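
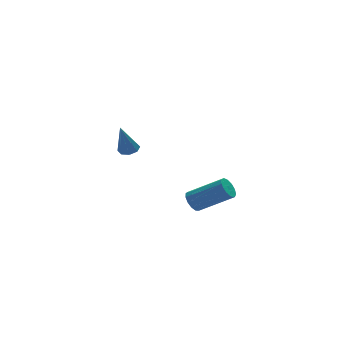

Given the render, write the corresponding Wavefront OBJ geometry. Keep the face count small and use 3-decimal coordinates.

v 3.124 -2.624 -1.563
v 3.461 -2.647 -2.022
v 4.773 -3.499 -1.016
v 4.436 -3.476 -0.557
v 3.528 -2.37 -1.875
v 4.84 -3.221 -0.868
v 3.466 -2.173 -1.628
v 4.779 -3.025 -0.622
v 3.296 -2.12 -1.361
v 4.608 -2.971 -0.355
v 3.071 -2.227 -1.158
v 4.383 -3.078 -0.152
v 2.863 -2.46 -1.084
v 4.175 -3.311 -0.077
v 2.738 -2.745 -1.162
v 4.05 -3.596 -0.155
v 2.735 -2.992 -1.367
v 4.047 -3.843 -0.36
v 2.856 -3.122 -1.635
v 4.168 -3.973 -0.628
v 3.062 -3.094 -1.88
v 4.374 -3.946 -0.873
v 3.287 -2.917 -2.024
v 4.599 -3.769 -1.017
v 2.277 2.973 -0.737
v 2.724 3.188 -0.552
v 1.763 2.687 0.837
v 2.428 3.461 -0.599
v 2.044 3.448 -0.727
v 1.796 3.157 -0.861
v 1.83 2.757 -0.922
v 2.126 2.484 -0.875
v 2.51 2.497 -0.747
v 2.758 2.789 -0.613
f 2 1 5
f 2 5 3
f 3 5 6
f 3 6 4
f 5 1 7
f 5 7 6
f 6 7 8
f 6 8 4
f 7 1 9
f 7 9 8
f 8 9 10
f 8 10 4
f 9 1 11
f 9 11 10
f 10 11 12
f 10 12 4
f 11 1 13
f 11 13 12
f 12 13 14
f 12 14 4
f 13 1 15
f 13 15 14
f 14 15 16
f 14 16 4
f 15 1 17
f 15 17 16
f 16 17 18
f 16 18 4
f 17 1 19
f 17 19 18
f 18 19 20
f 18 20 4
f 19 1 21
f 19 21 20
f 20 21 22
f 20 22 4
f 21 1 23
f 21 23 22
f 22 23 24
f 22 24 4
f 23 1 2
f 23 2 24
f 24 2 3
f 24 3 4
f 26 25 28
f 26 28 27
f 28 25 29
f 28 29 27
f 29 25 30
f 29 30 27
f 30 25 31
f 30 31 27
f 31 25 32
f 31 32 27
f 32 25 33
f 32 33 27
f 33 25 34
f 33 34 27
f 34 25 26
f 34 26 27



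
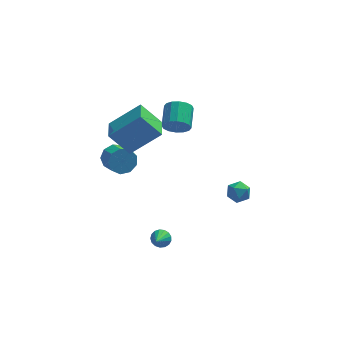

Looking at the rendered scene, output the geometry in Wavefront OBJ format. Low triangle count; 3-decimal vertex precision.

v -2.739 -1.473 3.667
v -1.233 -1.316 4.912
v -2.713 -0.208 3.476
v -1.207 -0.05 4.72
v -1.753 -1.67 2.5
v -0.247 -1.512 3.744
v -1.727 -0.404 2.308
v -0.221 -0.247 3.553
v 3.533 -0.621 -0.779
v 3.993 -0.681 -1.253
v 2.867 -1.239 -1.347
v 3.327 -1.299 -1.821
v 3.419 -1.586 -1.231
v 3.831 -1.204 -0.88
v 3.029 -0.716 -1.72
v 3.441 -0.334 -1.369
v 3.681 -0.74 -1.834
v 3.922 -1.278 -1.532
v 2.938 -0.642 -1.068
v 3.179 -1.18 -0.766
v 0.495 0.331 2.652
v 0.864 0.063 3.196
v 1.014 1.242 3.673
v 0.645 1.509 3.128
v 1.115 0.136 2.938
v 1.265 1.314 3.414
v 1.199 0.261 2.603
v 1.35 1.439 3.079
v 1.095 0.404 2.281
v 1.246 1.582 2.757
v 0.83 0.528 2.058
v 0.981 1.706 2.535
v 0.476 0.599 1.995
v 0.626 1.777 2.471
v 0.126 0.598 2.107
v 0.276 1.777 2.584
v -0.125 0.526 2.366
v 0.025 1.704 2.842
v -0.21 0.401 2.701
v -0.059 1.579 3.177
v -0.106 0.258 3.023
v 0.045 1.436 3.499
v 0.159 0.134 3.245
v 0.31 1.312 3.722
v 0.514 0.063 3.309
v 0.664 1.241 3.785
v -2.454 -0.59 1.28
v -2.088 -0.176 1.773
v -1.721 -1.097 2.273
v -2.086 -1.51 1.78
v -2.556 -0.272 1.941
v -2.189 -1.193 2.44
v -2.976 -0.517 1.799
v -2.609 -1.437 2.299
v -3.152 -0.796 1.415
v -2.784 -1.716 1.914
v -3.001 -0.978 0.968
v -2.633 -1.898 1.467
v -2.594 -0.979 0.666
v -2.226 -1.899 1.166
v -2.121 -0.798 0.653
v -1.754 -1.718 1.152
v -1.805 -0.519 0.932
v -1.437 -1.44 1.432
v -1.791 -0.274 1.375
v -1.424 -1.194 1.874
v -0.367 -3.216 -2.615
v 0.004 -3.086 -2.29
v -0.613 -4.084 -1.985
v -0.192 -2.968 -2.205
v -0.428 -2.908 -2.213
v -0.65 -2.917 -2.314
v -0.808 -2.996 -2.483
v -0.864 -3.124 -2.683
v -0.806 -3.274 -2.867
v -0.648 -3.411 -2.993
v -0.426 -3.502 -3.033
v -0.189 -3.529 -2.976
v 0.006 -3.483 -2.837
v 0.116 -3.377 -2.647
v 0.115 -3.233 -2.45
f 2 4 1
f 5 2 1
f 1 4 3
f 3 5 1
f 2 8 4
f 6 2 5
f 6 8 2
f 4 8 3
f 7 5 3
f 3 8 7
f 7 6 5
f 8 6 7
f 9 20 14
f 9 14 10
f 9 10 16
f 9 16 19
f 9 19 20
f 10 14 18
f 14 20 13
f 20 19 11
f 19 16 15
f 16 10 17
f 12 18 13
f 12 13 11
f 12 11 15
f 12 15 17
f 12 17 18
f 13 18 14
f 11 13 20
f 15 11 19
f 17 15 16
f 18 17 10
f 22 21 25
f 22 25 23
f 23 25 26
f 23 26 24
f 25 21 27
f 25 27 26
f 26 27 28
f 26 28 24
f 27 21 29
f 27 29 28
f 28 29 30
f 28 30 24
f 29 21 31
f 29 31 30
f 30 31 32
f 30 32 24
f 31 21 33
f 31 33 32
f 32 33 34
f 32 34 24
f 33 21 35
f 33 35 34
f 34 35 36
f 34 36 24
f 35 21 37
f 35 37 36
f 36 37 38
f 36 38 24
f 37 21 39
f 37 39 38
f 38 39 40
f 38 40 24
f 39 21 41
f 39 41 40
f 40 41 42
f 40 42 24
f 41 21 43
f 41 43 42
f 42 43 44
f 42 44 24
f 43 21 45
f 43 45 44
f 44 45 46
f 44 46 24
f 45 21 22
f 45 22 46
f 46 22 23
f 46 23 24
f 48 47 51
f 48 51 49
f 49 51 52
f 49 52 50
f 51 47 53
f 51 53 52
f 52 53 54
f 52 54 50
f 53 47 55
f 53 55 54
f 54 55 56
f 54 56 50
f 55 47 57
f 55 57 56
f 56 57 58
f 56 58 50
f 57 47 59
f 57 59 58
f 58 59 60
f 58 60 50
f 59 47 61
f 59 61 60
f 60 61 62
f 60 62 50
f 61 47 63
f 61 63 62
f 62 63 64
f 62 64 50
f 63 47 65
f 63 65 64
f 64 65 66
f 64 66 50
f 65 47 48
f 65 48 66
f 66 48 49
f 66 49 50
f 68 67 70
f 68 70 69
f 70 67 71
f 70 71 69
f 71 67 72
f 71 72 69
f 72 67 73
f 72 73 69
f 73 67 74
f 73 74 69
f 74 67 75
f 74 75 69
f 75 67 76
f 75 76 69
f 76 67 77
f 76 77 69
f 77 67 78
f 77 78 69
f 78 67 79
f 78 79 69
f 79 67 80
f 79 80 69
f 80 67 81
f 80 81 69
f 81 67 68
f 81 68 69



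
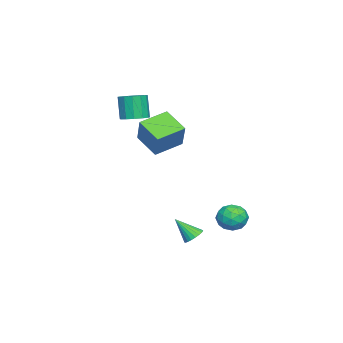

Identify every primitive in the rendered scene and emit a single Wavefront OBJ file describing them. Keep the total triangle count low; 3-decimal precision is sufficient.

v 3.143 0.912 -3.688
v 3.74 0.965 -3.66
v 3.177 -0.052 -2.592
v 3.664 1.142 -3.502
v 3.499 1.28 -3.376
v 3.272 1.354 -3.304
v 3.022 1.351 -3.298
v 2.794 1.273 -3.36
v 2.625 1.132 -3.479
v 2.547 0.953 -3.634
v 2.571 0.767 -3.798
v 2.694 0.606 -3.943
v 2.895 0.497 -4.045
v 3.139 0.461 -4.084
v 3.383 0.502 -4.055
v 3.586 0.615 -3.963
v 3.712 0.778 -3.823
v -0.002 2.834 -3.358
v 0.655 2.722 -3.953
v 0.485 1.698 -2.607
v 1.142 1.586 -3.202
v 1.146 2.297 -2.661
v 0.844 2.999 -3.125
v 0.296 1.421 -3.435
v -0.006 2.123 -3.899
v 0.839 1.849 -4.001
v 1.364 2.391 -3.522
v -0.224 2.029 -3.038
v 0.301 2.571 -2.559
v 0.283 2.878 -3.721
v 0.857 1.542 -2.839
v 0.859 1.96 -2.52
v 1.245 1.895 -2.87
v 0.395 3.041 -3.235
v 0.781 2.975 -3.584
v 1.07 2.725 -2.825
v 0.359 1.445 -2.976
v 0.745 1.379 -3.325
v -0.105 2.525 -3.69
v 0.281 2.46 -4.04
v 0.07 1.695 -3.735
v 0.778 2.299 -4.099
v 1.065 1.631 -3.658
v 0.567 1.534 -3.795
v 0.39 1.946 -4.068
v 1.087 2.617 -3.818
v 1.373 1.95 -3.377
v 1.375 2.368 -3.059
v 1.198 2.78 -3.331
v 1.195 2.104 -3.846
v -0.233 2.47 -3.183
v 0.053 1.803 -2.742
v -0.058 1.64 -3.229
v -0.235 2.052 -3.501
v 0.075 2.789 -2.902
v 0.362 2.121 -2.461
v 0.75 2.474 -2.492
v 0.573 2.886 -2.765
v -0.055 2.316 -2.714
v 1.115 -0.258 1.823
v 0.373 -1.411 2.627
v 2.014 0.14 3.222
v 1.271 -1.013 4.027
v 2.289 -1.327 1.373
v 1.546 -2.48 2.178
v 3.187 -0.929 2.773
v 2.445 -2.082 3.577
v -0.65 -3.298 2.716
v 0.08 -3.529 2.864
v -0.28 -3.753 4.292
v -1.01 -3.522 4.144
v 0.072 -3.094 2.93
v -0.288 -3.318 4.358
v -0.166 -2.724 2.928
v -0.526 -2.949 4.356
v -0.557 -2.537 2.859
v -0.917 -2.761 4.287
v -0.978 -2.591 2.744
v -1.338 -2.815 4.172
v -1.294 -2.869 2.62
v -1.655 -3.093 4.049
v -1.406 -3.284 2.527
v -1.767 -3.508 3.955
v -1.278 -3.703 2.494
v -1.639 -3.927 3.922
v -0.951 -3.993 2.531
v -1.311 -4.218 3.959
v -0.527 -4.063 2.627
v -0.888 -4.287 4.055
v -0.143 -3.89 2.751
v -0.503 -4.114 4.179
f 2 1 4
f 2 4 3
f 4 1 5
f 4 5 3
f 5 1 6
f 5 6 3
f 6 1 7
f 6 7 3
f 7 1 8
f 7 8 3
f 8 1 9
f 8 9 3
f 9 1 10
f 9 10 3
f 10 1 11
f 10 11 3
f 11 1 12
f 11 12 3
f 12 1 13
f 12 13 3
f 13 1 14
f 13 14 3
f 14 1 15
f 14 15 3
f 15 1 16
f 15 16 3
f 16 1 17
f 16 17 3
f 17 1 2
f 17 2 3
f 18 55 34
f 55 29 58
f 34 58 23
f 55 58 34
f 18 34 30
f 34 23 35
f 30 35 19
f 34 35 30
f 18 30 39
f 30 19 40
f 39 40 25
f 30 40 39
f 18 39 51
f 39 25 54
f 51 54 28
f 39 54 51
f 18 51 55
f 51 28 59
f 55 59 29
f 51 59 55
f 19 35 46
f 35 23 49
f 46 49 27
f 35 49 46
f 23 58 36
f 58 29 57
f 36 57 22
f 58 57 36
f 29 59 56
f 59 28 52
f 56 52 20
f 59 52 56
f 28 54 53
f 54 25 41
f 53 41 24
f 54 41 53
f 25 40 45
f 40 19 42
f 45 42 26
f 40 42 45
f 21 47 33
f 47 27 48
f 33 48 22
f 47 48 33
f 21 33 31
f 33 22 32
f 31 32 20
f 33 32 31
f 21 31 38
f 31 20 37
f 38 37 24
f 31 37 38
f 21 38 43
f 38 24 44
f 43 44 26
f 38 44 43
f 21 43 47
f 43 26 50
f 47 50 27
f 43 50 47
f 22 48 36
f 48 27 49
f 36 49 23
f 48 49 36
f 20 32 56
f 32 22 57
f 56 57 29
f 32 57 56
f 24 37 53
f 37 20 52
f 53 52 28
f 37 52 53
f 26 44 45
f 44 24 41
f 45 41 25
f 44 41 45
f 27 50 46
f 50 26 42
f 46 42 19
f 50 42 46
f 61 63 60
f 64 61 60
f 60 63 62
f 62 64 60
f 61 67 63
f 65 61 64
f 65 67 61
f 63 67 62
f 66 64 62
f 62 67 66
f 66 65 64
f 67 65 66
f 69 68 72
f 69 72 70
f 70 72 73
f 70 73 71
f 72 68 74
f 72 74 73
f 73 74 75
f 73 75 71
f 74 68 76
f 74 76 75
f 75 76 77
f 75 77 71
f 76 68 78
f 76 78 77
f 77 78 79
f 77 79 71
f 78 68 80
f 78 80 79
f 79 80 81
f 79 81 71
f 80 68 82
f 80 82 81
f 81 82 83
f 81 83 71
f 82 68 84
f 82 84 83
f 83 84 85
f 83 85 71
f 84 68 86
f 84 86 85
f 85 86 87
f 85 87 71
f 86 68 88
f 86 88 87
f 87 88 89
f 87 89 71
f 88 68 90
f 88 90 89
f 89 90 91
f 89 91 71
f 90 68 69
f 90 69 91
f 91 69 70
f 91 70 71



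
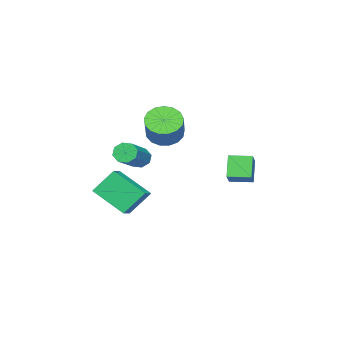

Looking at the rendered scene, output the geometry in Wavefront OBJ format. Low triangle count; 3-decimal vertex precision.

v -1.277 2.819 0.792
v -0.404 3.157 1.459
v -1.692 3.848 0.814
v -0.819 4.186 1.482
v -0.601 3.114 -0.242
v 0.272 3.452 0.426
v -1.016 4.143 -0.219
v -0.143 4.481 0.448
v 0.406 -1.021 0.805
v 0.704 -1.21 0.32
v 2.613 -0.788 1.33
v 2.314 -0.599 1.815
v 0.613 -0.761 0.306
v 2.521 -0.338 1.316
v 0.4 -0.463 0.584
v 2.308 -0.041 1.594
v 0.19 -0.493 0.991
v 2.099 -0.071 2.001
v 0.107 -0.832 1.29
v 2.016 -0.41 2.3
v 0.199 -1.282 1.304
v 2.107 -0.859 2.314
v 0.412 -1.579 1.026
v 2.32 -1.157 2.036
v 0.621 -1.549 0.619
v 2.53 -1.127 1.629
v -0.054 -0.671 -1.562
v -0.128 -2.391 -0.506
v 0.754 -0.502 -1.23
v 0.681 -2.222 -0.174
v 0.599 -1.438 -2.766
v 0.526 -3.158 -1.71
v 1.408 -1.269 -2.434
v 1.334 -2.989 -1.378
v -2.031 -1.079 1.669
v -1.389 -0.977 1.018
v -0.267 -0.379 2.22
v -0.909 -0.481 2.871
v -1.599 -0.59 1.021
v -0.476 0.009 2.223
v -1.908 -0.315 1.173
v -0.785 0.284 2.374
v -2.245 -0.215 1.438
v -1.122 0.384 2.64
v -2.533 -0.313 1.756
v -1.41 0.286 2.958
v -2.706 -0.586 2.054
v -1.583 0.012 3.256
v -2.725 -0.973 2.264
v -1.602 -0.375 3.466
v -2.585 -1.384 2.338
v -1.462 -0.786 3.54
v -2.318 -1.725 2.259
v -1.195 -1.127 3.46
v -1.985 -1.918 2.044
v -0.862 -1.32 3.246
v -1.663 -1.919 1.744
v -0.541 -1.321 2.945
v -1.426 -1.728 1.426
v -0.303 -1.129 2.628
v -1.327 -1.388 1.164
v -0.204 -0.789 2.366
f 2 4 1
f 5 2 1
f 1 4 3
f 3 5 1
f 2 8 4
f 6 2 5
f 6 8 2
f 4 8 3
f 7 5 3
f 3 8 7
f 7 6 5
f 8 6 7
f 10 9 13
f 10 13 11
f 11 13 14
f 11 14 12
f 13 9 15
f 13 15 14
f 14 15 16
f 14 16 12
f 15 9 17
f 15 17 16
f 16 17 18
f 16 18 12
f 17 9 19
f 17 19 18
f 18 19 20
f 18 20 12
f 19 9 21
f 19 21 20
f 20 21 22
f 20 22 12
f 21 9 23
f 21 23 22
f 22 23 24
f 22 24 12
f 23 9 25
f 23 25 24
f 24 25 26
f 24 26 12
f 25 9 10
f 25 10 26
f 26 10 11
f 26 11 12
f 28 30 27
f 31 28 27
f 27 30 29
f 29 31 27
f 28 34 30
f 32 28 31
f 32 34 28
f 30 34 29
f 33 31 29
f 29 34 33
f 33 32 31
f 34 32 33
f 36 35 39
f 36 39 37
f 37 39 40
f 37 40 38
f 39 35 41
f 39 41 40
f 40 41 42
f 40 42 38
f 41 35 43
f 41 43 42
f 42 43 44
f 42 44 38
f 43 35 45
f 43 45 44
f 44 45 46
f 44 46 38
f 45 35 47
f 45 47 46
f 46 47 48
f 46 48 38
f 47 35 49
f 47 49 48
f 48 49 50
f 48 50 38
f 49 35 51
f 49 51 50
f 50 51 52
f 50 52 38
f 51 35 53
f 51 53 52
f 52 53 54
f 52 54 38
f 53 35 55
f 53 55 54
f 54 55 56
f 54 56 38
f 55 35 57
f 55 57 56
f 56 57 58
f 56 58 38
f 57 35 59
f 57 59 58
f 58 59 60
f 58 60 38
f 59 35 61
f 59 61 60
f 60 61 62
f 60 62 38
f 61 35 36
f 61 36 62
f 62 36 37
f 62 37 38



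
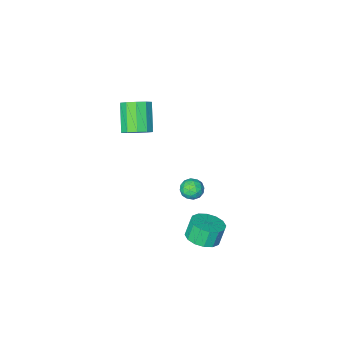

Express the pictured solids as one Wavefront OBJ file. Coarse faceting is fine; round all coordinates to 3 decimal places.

v 1.213 -2.75 1.941
v 2.134 -3.006 2.155
v 1.429 -4.326 3.613
v 0.507 -4.07 3.399
v 1.984 -2.537 2.507
v 1.278 -3.857 3.965
v 1.539 -2.149 2.643
v 0.834 -3.469 4.101
v 0.969 -1.99 2.51
v 0.264 -3.311 3.969
v 0.493 -2.122 2.161
v -0.213 -3.443 3.619
v 0.291 -2.494 1.727
v -0.414 -3.814 3.185
v 0.442 -2.963 1.375
v -0.264 -4.283 2.833
v 0.886 -3.351 1.239
v 0.181 -4.671 2.697
v 1.456 -3.509 1.371
v 0.751 -4.83 2.83
v 1.933 -3.377 1.721
v 1.227 -4.698 3.179
v -0.501 0.116 -3.02
v -0.221 -0.19 -2.35
v -1.679 0.11 -2.53
v -1.399 -0.196 -1.86
v -1.221 0.546 -2.058
v -0.493 0.55 -2.361
v -1.407 -0.63 -2.519
v -0.679 -0.626 -2.822
v -0.781 -0.651 -2.04
v -0.666 0.075 -1.755
v -1.234 -0.155 -3.125
v -1.119 0.571 -2.84
v -0.257 -0.037 -2.728
v -1.643 -0.043 -2.152
v -1.538 0.393 -2.269
v -1.373 0.213 -1.875
v -0.417 0.398 -2.734
v -0.253 0.218 -2.34
v -0.841 0.651 -2.169
v -1.647 -0.298 -2.54
v -1.483 -0.478 -2.146
v -0.527 -0.293 -3.005
v -0.362 -0.473 -2.611
v -1.059 -0.731 -2.711
v -0.422 -0.488 -2.152
v -1.115 -0.491 -1.864
v -1.119 -0.746 -2.251
v -0.691 -0.744 -2.429
v -0.355 -0.061 -1.984
v -1.047 -0.064 -1.697
v -0.943 0.372 -1.813
v -0.515 0.374 -1.991
v -0.684 -0.332 -1.802
v -0.853 -0.016 -3.183
v -1.545 -0.019 -2.896
v -1.385 -0.454 -2.889
v -0.957 -0.452 -3.067
v -0.785 0.411 -3.016
v -1.478 0.408 -2.728
v -1.209 0.664 -2.451
v -0.781 0.666 -2.629
v -1.216 0.252 -3.078
v 0.749 3.912 -2.768
v 1.755 3.913 -2.404
v 1.337 3.849 -1.249
v 0.331 3.848 -1.612
v 1.61 4.447 -2.427
v 1.193 4.384 -1.272
v 1.235 4.837 -2.541
v 0.817 4.774 -1.386
v 0.729 4.98 -2.716
v 0.312 4.917 -1.561
v 0.229 4.836 -2.905
v -0.189 4.773 -1.75
v -0.132 4.445 -3.057
v -0.55 4.382 -1.902
v -0.257 3.911 -3.131
v -0.675 3.847 -1.976
v -0.113 3.376 -3.108
v -0.53 3.313 -1.953
v 0.263 2.986 -2.994
v -0.155 2.923 -1.839
v 0.768 2.843 -2.819
v 0.351 2.78 -1.664
v 1.269 2.987 -2.63
v 0.851 2.924 -1.475
v 1.63 3.378 -2.478
v 1.212 3.315 -1.323
f 2 1 5
f 2 5 3
f 3 5 6
f 3 6 4
f 5 1 7
f 5 7 6
f 6 7 8
f 6 8 4
f 7 1 9
f 7 9 8
f 8 9 10
f 8 10 4
f 9 1 11
f 9 11 10
f 10 11 12
f 10 12 4
f 11 1 13
f 11 13 12
f 12 13 14
f 12 14 4
f 13 1 15
f 13 15 14
f 14 15 16
f 14 16 4
f 15 1 17
f 15 17 16
f 16 17 18
f 16 18 4
f 17 1 19
f 17 19 18
f 18 19 20
f 18 20 4
f 19 1 21
f 19 21 20
f 20 21 22
f 20 22 4
f 21 1 2
f 21 2 22
f 22 2 3
f 22 3 4
f 23 60 39
f 60 34 63
f 39 63 28
f 60 63 39
f 23 39 35
f 39 28 40
f 35 40 24
f 39 40 35
f 23 35 44
f 35 24 45
f 44 45 30
f 35 45 44
f 23 44 56
f 44 30 59
f 56 59 33
f 44 59 56
f 23 56 60
f 56 33 64
f 60 64 34
f 56 64 60
f 24 40 51
f 40 28 54
f 51 54 32
f 40 54 51
f 28 63 41
f 63 34 62
f 41 62 27
f 63 62 41
f 34 64 61
f 64 33 57
f 61 57 25
f 64 57 61
f 33 59 58
f 59 30 46
f 58 46 29
f 59 46 58
f 30 45 50
f 45 24 47
f 50 47 31
f 45 47 50
f 26 52 38
f 52 32 53
f 38 53 27
f 52 53 38
f 26 38 36
f 38 27 37
f 36 37 25
f 38 37 36
f 26 36 43
f 36 25 42
f 43 42 29
f 36 42 43
f 26 43 48
f 43 29 49
f 48 49 31
f 43 49 48
f 26 48 52
f 48 31 55
f 52 55 32
f 48 55 52
f 27 53 41
f 53 32 54
f 41 54 28
f 53 54 41
f 25 37 61
f 37 27 62
f 61 62 34
f 37 62 61
f 29 42 58
f 42 25 57
f 58 57 33
f 42 57 58
f 31 49 50
f 49 29 46
f 50 46 30
f 49 46 50
f 32 55 51
f 55 31 47
f 51 47 24
f 55 47 51
f 66 65 69
f 66 69 67
f 67 69 70
f 67 70 68
f 69 65 71
f 69 71 70
f 70 71 72
f 70 72 68
f 71 65 73
f 71 73 72
f 72 73 74
f 72 74 68
f 73 65 75
f 73 75 74
f 74 75 76
f 74 76 68
f 75 65 77
f 75 77 76
f 76 77 78
f 76 78 68
f 77 65 79
f 77 79 78
f 78 79 80
f 78 80 68
f 79 65 81
f 79 81 80
f 80 81 82
f 80 82 68
f 81 65 83
f 81 83 82
f 82 83 84
f 82 84 68
f 83 65 85
f 83 85 84
f 84 85 86
f 84 86 68
f 85 65 87
f 85 87 86
f 86 87 88
f 86 88 68
f 87 65 89
f 87 89 88
f 88 89 90
f 88 90 68
f 89 65 66
f 89 66 90
f 90 66 67
f 90 67 68



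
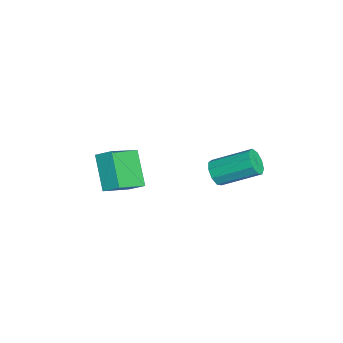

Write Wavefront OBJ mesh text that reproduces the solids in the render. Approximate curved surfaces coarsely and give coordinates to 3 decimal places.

v -1.028 -5.021 -0.832
v -0.745 -4.341 -0.351
v -2.082 -3.972 -1.697
v -1.799 -3.292 -1.216
v 0.279 -4.708 -2.044
v 0.562 -4.028 -1.563
v -0.775 -3.659 -2.909
v -0.492 -2.979 -2.428
v 3.81 -0.271 2.291
v 4.134 -0.056 1.821
v 4.335 1.467 2.66
v 4.01 1.251 3.129
v 3.729 0.029 1.766
v 3.93 1.551 2.604
v 3.362 -0.028 1.956
v 3.563 1.495 2.794
v 3.204 -0.198 2.302
v 3.405 1.325 3.141
v 3.33 -0.403 2.644
v 3.531 1.12 3.482
v 3.68 -0.546 2.82
v 3.881 0.977 3.659
v 4.091 -0.561 2.748
v 4.291 0.962 3.587
v 4.37 -0.44 2.463
v 4.571 1.083 3.301
v 4.387 -0.241 2.097
v 4.588 1.282 2.935
f 2 4 1
f 5 2 1
f 1 4 3
f 3 5 1
f 2 8 4
f 6 2 5
f 6 8 2
f 4 8 3
f 7 5 3
f 3 8 7
f 7 6 5
f 8 6 7
f 10 9 13
f 10 13 11
f 11 13 14
f 11 14 12
f 13 9 15
f 13 15 14
f 14 15 16
f 14 16 12
f 15 9 17
f 15 17 16
f 16 17 18
f 16 18 12
f 17 9 19
f 17 19 18
f 18 19 20
f 18 20 12
f 19 9 21
f 19 21 20
f 20 21 22
f 20 22 12
f 21 9 23
f 21 23 22
f 22 23 24
f 22 24 12
f 23 9 25
f 23 25 24
f 24 25 26
f 24 26 12
f 25 9 27
f 25 27 26
f 26 27 28
f 26 28 12
f 27 9 10
f 27 10 28
f 28 10 11
f 28 11 12



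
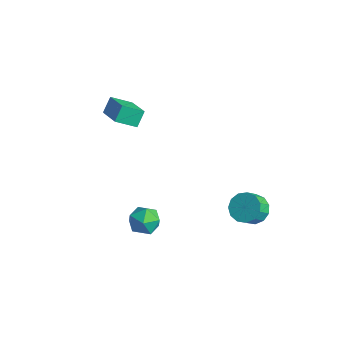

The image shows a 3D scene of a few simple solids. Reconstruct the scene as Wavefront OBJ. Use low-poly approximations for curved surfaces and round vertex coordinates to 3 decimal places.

v 3.452 3.05 -2.492
v 4.407 2.973 -2.741
v 4.583 2.112 -1.797
v 3.628 2.19 -1.548
v 4.376 3.382 -2.363
v 4.552 2.521 -1.418
v 4.051 3.685 -2.025
v 4.227 2.824 -1.081
v 3.537 3.787 -1.836
v 3.713 2.926 -0.892
v 2.995 3.655 -1.856
v 3.171 2.794 -0.911
v 2.598 3.331 -2.077
v 2.774 2.471 -1.132
v 2.473 2.918 -2.43
v 2.649 2.057 -1.486
v 2.658 2.547 -2.803
v 2.834 1.686 -1.859
v 3.096 2.336 -3.077
v 3.272 1.475 -2.133
v 3.646 2.351 -3.166
v 3.822 1.49 -2.221
v 4.135 2.589 -3.04
v 4.311 1.728 -2.096
v -3.989 -0.175 2.438
v -4.628 -1.243 3.162
v -4.188 0.523 3.291
v -4.826 -0.545 4.016
v -2.294 -0.655 3.224
v -2.932 -1.723 3.949
v -2.492 0.043 4.078
v -3.131 -1.025 4.802
v -0.524 -1.572 -3.408
v -0.061 -1.155 -2.561
v 0.161 -3.085 -3.039
v 0.624 -2.668 -2.192
v -0.421 -2.782 -2.217
v -0.844 -1.847 -2.445
v 0.944 -2.393 -3.155
v 0.521 -1.458 -3.383
v 0.847 -1.663 -2.404
v 0.003 -1.904 -1.825
v 0.097 -2.336 -3.775
v -0.747 -2.577 -3.196
f 2 1 5
f 2 5 3
f 3 5 6
f 3 6 4
f 5 1 7
f 5 7 6
f 6 7 8
f 6 8 4
f 7 1 9
f 7 9 8
f 8 9 10
f 8 10 4
f 9 1 11
f 9 11 10
f 10 11 12
f 10 12 4
f 11 1 13
f 11 13 12
f 12 13 14
f 12 14 4
f 13 1 15
f 13 15 14
f 14 15 16
f 14 16 4
f 15 1 17
f 15 17 16
f 16 17 18
f 16 18 4
f 17 1 19
f 17 19 18
f 18 19 20
f 18 20 4
f 19 1 21
f 19 21 20
f 20 21 22
f 20 22 4
f 21 1 23
f 21 23 22
f 22 23 24
f 22 24 4
f 23 1 2
f 23 2 24
f 24 2 3
f 24 3 4
f 26 28 25
f 29 26 25
f 25 28 27
f 27 29 25
f 26 32 28
f 30 26 29
f 30 32 26
f 28 32 27
f 31 29 27
f 27 32 31
f 31 30 29
f 32 30 31
f 33 44 38
f 33 38 34
f 33 34 40
f 33 40 43
f 33 43 44
f 34 38 42
f 38 44 37
f 44 43 35
f 43 40 39
f 40 34 41
f 36 42 37
f 36 37 35
f 36 35 39
f 36 39 41
f 36 41 42
f 37 42 38
f 35 37 44
f 39 35 43
f 41 39 40
f 42 41 34



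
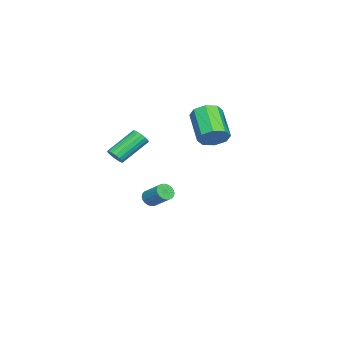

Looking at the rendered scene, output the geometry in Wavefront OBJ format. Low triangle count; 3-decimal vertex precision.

v 0.324 4.039 3.301
v 0.959 3.555 3.693
v -0.489 2.676 4.951
v -1.124 3.161 4.559
v 0.862 4.155 4
v -0.586 3.276 5.259
v 0.45 4.687 3.898
v -0.998 3.808 5.157
v -0.036 4.84 3.446
v -1.484 3.962 4.705
v -0.311 4.524 2.909
v -1.759 3.645 4.167
v -0.214 3.924 2.601
v -1.662 3.045 3.86
v 0.198 3.392 2.703
v -1.25 2.513 3.962
v 0.684 3.238 3.155
v -0.764 2.36 4.414
v -3.434 -0.728 -3.093
v -3.253 -0.437 -3.573
v -2.705 0.619 -2.727
v -2.886 0.328 -2.247
v -3.464 -0.35 -3.545
v -2.917 0.706 -2.699
v -3.671 -0.321 -3.448
v -3.123 0.735 -2.602
v -3.842 -0.353 -3.297
v -3.294 0.703 -2.451
v -3.95 -0.443 -3.115
v -3.402 0.613 -2.268
v -3.98 -0.576 -2.929
v -3.432 0.48 -2.083
v -3.927 -0.732 -2.769
v -3.379 0.324 -1.922
v -3.798 -0.888 -2.658
v -3.251 0.168 -1.811
v -3.615 -1.019 -2.613
v -3.067 0.037 -1.767
v -3.403 -1.106 -2.641
v -2.856 -0.05 -1.795
v -3.197 -1.135 -2.738
v -2.649 -0.079 -1.892
v -3.026 -1.103 -2.889
v -2.478 -0.047 -2.043
v -2.918 -1.013 -3.072
v -2.37 0.043 -2.225
v -2.888 -0.88 -3.257
v -2.34 0.176 -2.411
v -2.941 -0.724 -3.418
v -2.393 0.332 -2.571
v -3.069 -0.568 -3.529
v -2.522 0.488 -2.682
v 3.459 -0.278 2.581
v 3.727 0.185 2.454
v 2.549 1.182 3.613
v 2.281 0.718 3.739
v 3.537 0.171 2.273
v 2.358 1.168 3.432
v 3.329 0.054 2.162
v 2.15 1.05 3.321
v 3.15 -0.14 2.147
v 1.972 0.857 3.306
v 3.043 -0.365 2.232
v 1.865 0.632 3.39
v 3.031 -0.57 2.396
v 1.853 0.427 3.555
v 3.117 -0.708 2.603
v 1.939 0.288 3.761
v 3.281 -0.748 2.804
v 2.103 0.248 3.963
v 3.487 -0.681 2.955
v 2.308 0.316 4.113
v 3.686 -0.521 3.019
v 2.507 0.476 4.178
v 3.833 -0.305 2.984
v 2.654 0.691 4.142
v 3.894 -0.084 2.856
v 2.716 0.913 4.014
v 3.856 0.093 2.664
v 2.678 1.09 3.823
f 2 1 5
f 2 5 3
f 3 5 6
f 3 6 4
f 5 1 7
f 5 7 6
f 6 7 8
f 6 8 4
f 7 1 9
f 7 9 8
f 8 9 10
f 8 10 4
f 9 1 11
f 9 11 10
f 10 11 12
f 10 12 4
f 11 1 13
f 11 13 12
f 12 13 14
f 12 14 4
f 13 1 15
f 13 15 14
f 14 15 16
f 14 16 4
f 15 1 17
f 15 17 16
f 16 17 18
f 16 18 4
f 17 1 2
f 17 2 18
f 18 2 3
f 18 3 4
f 20 19 23
f 20 23 21
f 21 23 24
f 21 24 22
f 23 19 25
f 23 25 24
f 24 25 26
f 24 26 22
f 25 19 27
f 25 27 26
f 26 27 28
f 26 28 22
f 27 19 29
f 27 29 28
f 28 29 30
f 28 30 22
f 29 19 31
f 29 31 30
f 30 31 32
f 30 32 22
f 31 19 33
f 31 33 32
f 32 33 34
f 32 34 22
f 33 19 35
f 33 35 34
f 34 35 36
f 34 36 22
f 35 19 37
f 35 37 36
f 36 37 38
f 36 38 22
f 37 19 39
f 37 39 38
f 38 39 40
f 38 40 22
f 39 19 41
f 39 41 40
f 40 41 42
f 40 42 22
f 41 19 43
f 41 43 42
f 42 43 44
f 42 44 22
f 43 19 45
f 43 45 44
f 44 45 46
f 44 46 22
f 45 19 47
f 45 47 46
f 46 47 48
f 46 48 22
f 47 19 49
f 47 49 48
f 48 49 50
f 48 50 22
f 49 19 51
f 49 51 50
f 50 51 52
f 50 52 22
f 51 19 20
f 51 20 52
f 52 20 21
f 52 21 22
f 54 53 57
f 54 57 55
f 55 57 58
f 55 58 56
f 57 53 59
f 57 59 58
f 58 59 60
f 58 60 56
f 59 53 61
f 59 61 60
f 60 61 62
f 60 62 56
f 61 53 63
f 61 63 62
f 62 63 64
f 62 64 56
f 63 53 65
f 63 65 64
f 64 65 66
f 64 66 56
f 65 53 67
f 65 67 66
f 66 67 68
f 66 68 56
f 67 53 69
f 67 69 68
f 68 69 70
f 68 70 56
f 69 53 71
f 69 71 70
f 70 71 72
f 70 72 56
f 71 53 73
f 71 73 72
f 72 73 74
f 72 74 56
f 73 53 75
f 73 75 74
f 74 75 76
f 74 76 56
f 75 53 77
f 75 77 76
f 76 77 78
f 76 78 56
f 77 53 79
f 77 79 78
f 78 79 80
f 78 80 56
f 79 53 54
f 79 54 80
f 80 54 55
f 80 55 56



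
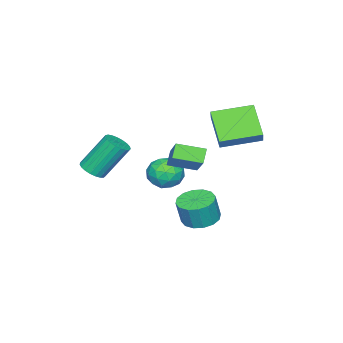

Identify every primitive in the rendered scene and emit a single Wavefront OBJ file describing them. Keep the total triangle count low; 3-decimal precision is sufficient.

v 1.634 0.779 0.037
v 1.093 0.629 0.662
v 0.941 1.966 -0.278
v 0.4 1.816 0.348
v 2.86 1.844 1.352
v 2.319 1.694 1.978
v 2.167 3.031 1.038
v 1.626 2.881 1.663
v 1.136 0.938 -0.732
v 1.55 0.459 -1.435
v 0.03 -0.119 -0.665
v 0.444 -0.598 -1.368
v 0.858 -0.553 -0.518
v 1.542 0.1 -0.56
v 0.038 0.24 -1.54
v 0.722 0.893 -1.582
v 0.872 0.028 -1.935
v 1.379 -0.462 -1.303
v 0.201 0.802 -0.797
v 0.708 0.312 -0.165
v 1.44 0.791 -1.09
v 0.14 -0.451 -1.01
v 0.383 -0.425 -0.511
v 0.627 -0.706 -0.924
v 1.435 0.58 -0.575
v 1.679 0.299 -0.988
v 1.272 -0.296 -0.449
v -0.099 0.041 -1.112
v 0.145 -0.24 -1.525
v 0.953 1.046 -1.176
v 1.197 0.765 -1.589
v 0.308 0.636 -1.651
v 1.285 0.256 -1.797
v 0.635 -0.365 -1.757
v 0.396 0.127 -1.858
v 0.798 0.511 -1.883
v 1.583 -0.031 -1.425
v 0.933 -0.653 -1.386
v 1.176 -0.626 -0.886
v 1.578 -0.242 -0.911
v 1.184 -0.285 -1.719
v 0.647 0.993 -0.714
v -0.003 0.371 -0.675
v 0.002 0.582 -1.189
v 0.404 0.966 -1.214
v 0.945 0.705 -0.343
v 0.295 0.084 -0.303
v 0.782 -0.171 -0.217
v 1.184 0.213 -0.242
v 0.396 0.625 -0.381
v -1.597 3.434 2.872
v -1.063 3.726 3.549
v -0.624 4.484 1.653
v -0.09 4.776 2.33
v -0.35 1.904 2.55
v 0.184 2.196 3.227
v 0.623 2.954 1.331
v 1.157 3.246 2.008
v 3.194 -2.234 -0.422
v 3.689 -1.74 -0.467
v 2.941 -0.833 1.236
v 2.446 -1.326 1.282
v 3.473 -1.624 -0.624
v 2.725 -0.717 1.08
v 3.208 -1.613 -0.746
v 2.46 -0.706 0.958
v 2.942 -1.71 -0.812
v 2.194 -0.802 0.892
v 2.719 -1.897 -0.81
v 1.971 -0.989 0.894
v 2.578 -2.142 -0.741
v 1.83 -1.235 0.962
v 2.544 -2.403 -0.617
v 1.796 -1.496 1.086
v 2.622 -2.635 -0.459
v 1.874 -1.728 1.244
v 2.799 -2.797 -0.295
v 2.051 -1.89 1.408
v 3.044 -2.862 -0.153
v 2.296 -1.955 1.551
v 3.316 -2.819 -0.057
v 2.568 -1.911 1.647
v 3.566 -2.674 -0.024
v 2.818 -1.767 1.679
v 3.752 -2.453 -0.06
v 3.004 -1.546 1.643
v 3.841 -2.194 -0.159
v 3.093 -1.287 1.545
v 3.819 -1.942 -0.303
v 3.071 -1.035 1.401
v 0.193 1.734 -3.854
v 0.916 2.323 -3.977
v 1.23 2.214 -2.648
v 0.507 1.626 -2.526
v 0.538 2.609 -3.865
v 0.853 2.5 -2.536
v 0.069 2.66 -3.749
v 0.383 2.551 -2.42
v -0.368 2.464 -3.662
v -0.054 2.355 -2.333
v -0.654 2.072 -3.626
v -0.34 1.963 -2.297
v -0.714 1.59 -3.652
v -0.399 1.481 -2.323
v -0.53 1.146 -3.732
v -0.216 1.037 -2.403
v -0.153 0.86 -3.844
v 0.162 0.751 -2.515
v 0.317 0.809 -3.96
v 0.631 0.7 -2.631
v 0.754 1.005 -4.047
v 1.068 0.896 -2.718
v 1.04 1.397 -4.083
v 1.354 1.288 -2.754
v 1.099 1.879 -4.057
v 1.414 1.77 -2.728
f 2 4 1
f 5 2 1
f 1 4 3
f 3 5 1
f 2 8 4
f 6 2 5
f 6 8 2
f 4 8 3
f 7 5 3
f 3 8 7
f 7 6 5
f 8 6 7
f 9 46 25
f 46 20 49
f 25 49 14
f 46 49 25
f 9 25 21
f 25 14 26
f 21 26 10
f 25 26 21
f 9 21 30
f 21 10 31
f 30 31 16
f 21 31 30
f 9 30 42
f 30 16 45
f 42 45 19
f 30 45 42
f 9 42 46
f 42 19 50
f 46 50 20
f 42 50 46
f 10 26 37
f 26 14 40
f 37 40 18
f 26 40 37
f 14 49 27
f 49 20 48
f 27 48 13
f 49 48 27
f 20 50 47
f 50 19 43
f 47 43 11
f 50 43 47
f 19 45 44
f 45 16 32
f 44 32 15
f 45 32 44
f 16 31 36
f 31 10 33
f 36 33 17
f 31 33 36
f 12 38 24
f 38 18 39
f 24 39 13
f 38 39 24
f 12 24 22
f 24 13 23
f 22 23 11
f 24 23 22
f 12 22 29
f 22 11 28
f 29 28 15
f 22 28 29
f 12 29 34
f 29 15 35
f 34 35 17
f 29 35 34
f 12 34 38
f 34 17 41
f 38 41 18
f 34 41 38
f 13 39 27
f 39 18 40
f 27 40 14
f 39 40 27
f 11 23 47
f 23 13 48
f 47 48 20
f 23 48 47
f 15 28 44
f 28 11 43
f 44 43 19
f 28 43 44
f 17 35 36
f 35 15 32
f 36 32 16
f 35 32 36
f 18 41 37
f 41 17 33
f 37 33 10
f 41 33 37
f 52 54 51
f 55 52 51
f 51 54 53
f 53 55 51
f 52 58 54
f 56 52 55
f 56 58 52
f 54 58 53
f 57 55 53
f 53 58 57
f 57 56 55
f 58 56 57
f 60 59 63
f 60 63 61
f 61 63 64
f 61 64 62
f 63 59 65
f 63 65 64
f 64 65 66
f 64 66 62
f 65 59 67
f 65 67 66
f 66 67 68
f 66 68 62
f 67 59 69
f 67 69 68
f 68 69 70
f 68 70 62
f 69 59 71
f 69 71 70
f 70 71 72
f 70 72 62
f 71 59 73
f 71 73 72
f 72 73 74
f 72 74 62
f 73 59 75
f 73 75 74
f 74 75 76
f 74 76 62
f 75 59 77
f 75 77 76
f 76 77 78
f 76 78 62
f 77 59 79
f 77 79 78
f 78 79 80
f 78 80 62
f 79 59 81
f 79 81 80
f 80 81 82
f 80 82 62
f 81 59 83
f 81 83 82
f 82 83 84
f 82 84 62
f 83 59 85
f 83 85 84
f 84 85 86
f 84 86 62
f 85 59 87
f 85 87 86
f 86 87 88
f 86 88 62
f 87 59 89
f 87 89 88
f 88 89 90
f 88 90 62
f 89 59 60
f 89 60 90
f 90 60 61
f 90 61 62
f 92 91 95
f 92 95 93
f 93 95 96
f 93 96 94
f 95 91 97
f 95 97 96
f 96 97 98
f 96 98 94
f 97 91 99
f 97 99 98
f 98 99 100
f 98 100 94
f 99 91 101
f 99 101 100
f 100 101 102
f 100 102 94
f 101 91 103
f 101 103 102
f 102 103 104
f 102 104 94
f 103 91 105
f 103 105 104
f 104 105 106
f 104 106 94
f 105 91 107
f 105 107 106
f 106 107 108
f 106 108 94
f 107 91 109
f 107 109 108
f 108 109 110
f 108 110 94
f 109 91 111
f 109 111 110
f 110 111 112
f 110 112 94
f 111 91 113
f 111 113 112
f 112 113 114
f 112 114 94
f 113 91 115
f 113 115 114
f 114 115 116
f 114 116 94
f 115 91 92
f 115 92 116
f 116 92 93
f 116 93 94



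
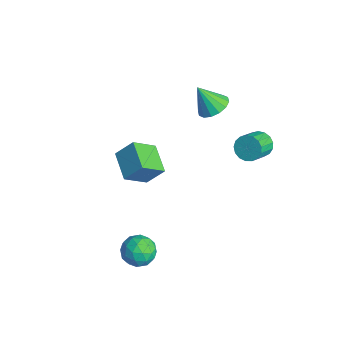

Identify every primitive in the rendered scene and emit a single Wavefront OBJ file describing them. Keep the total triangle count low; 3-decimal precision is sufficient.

v 1.529 4.299 2.717
v 1.821 4.065 2.137
v 2.423 3.167 2.803
v 2.131 3.401 3.383
v 2.035 4.291 2.248
v 2.637 3.392 2.914
v 2.133 4.518 2.466
v 2.735 3.62 3.132
v 2.093 4.696 2.742
v 2.695 3.797 3.408
v 1.924 4.782 3.012
v 2.526 3.884 3.678
v 1.664 4.758 3.215
v 2.266 3.86 3.88
v 1.373 4.629 3.303
v 1.975 3.73 3.969
v 1.118 4.424 3.257
v 1.72 3.526 3.923
v 0.957 4.191 3.088
v 1.559 3.292 3.754
v 0.927 3.982 2.834
v 1.529 3.084 3.499
v 1.035 3.846 2.553
v 1.637 2.948 3.218
v 1.256 3.814 2.309
v 1.858 2.916 2.975
v 1.54 3.893 2.159
v 2.142 2.995 2.825
v -3.661 0.464 -1.827
v -3.543 -0.734 -0.883
v -3.295 1.246 -0.881
v -3.177 0.047 0.063
v -2.123 0.273 -2.263
v -2.005 -0.926 -1.319
v -1.757 1.054 -1.317
v -1.639 -0.144 -0.373
v 2.416 -1.276 -1.631
v 2.921 -1.597 -2.28
v 1.999 -2.603 -1.3
v 2.504 -2.924 -1.949
v 2.879 -2.568 -1.233
v 3.137 -1.749 -1.437
v 1.783 -2.451 -2.143
v 2.041 -1.632 -2.347
v 2.53 -2.324 -2.597
v 3.207 -2.396 -2.034
v 1.713 -1.804 -1.546
v 2.39 -1.876 -0.983
v 2.705 -1.32 -1.985
v 2.215 -2.88 -1.595
v 2.435 -2.671 -1.174
v 2.732 -2.859 -1.556
v 2.832 -1.409 -1.489
v 3.129 -1.598 -1.871
v 3.104 -2.169 -1.255
v 1.791 -2.602 -1.709
v 2.088 -2.791 -2.091
v 2.188 -1.341 -2.024
v 2.485 -1.529 -2.406
v 1.816 -2.031 -2.325
v 2.772 -1.936 -2.552
v 2.527 -2.716 -2.358
v 2.104 -2.438 -2.471
v 2.255 -1.956 -2.592
v 3.17 -1.979 -2.222
v 2.925 -2.758 -2.027
v 3.145 -2.549 -1.606
v 3.297 -2.067 -1.726
v 2.941 -2.405 -2.408
v 1.995 -1.442 -1.553
v 1.75 -2.221 -1.358
v 1.623 -2.133 -1.854
v 1.775 -1.651 -1.974
v 2.393 -1.484 -1.222
v 2.148 -2.264 -1.028
v 2.665 -2.244 -0.988
v 2.816 -1.762 -1.109
v 1.979 -1.795 -1.172
v -1.838 3.571 2.706
v -1.122 3.136 2.766
v -2.322 2.949 3.994
v -1.044 3.509 2.975
v -1.179 3.899 3.112
v -1.491 4.201 3.14
v -1.895 4.334 3.052
v -2.284 4.262 2.872
v -2.554 4.006 2.646
v -2.631 3.633 2.437
v -2.496 3.243 2.3
v -2.184 2.941 2.272
v -1.78 2.808 2.36
v -1.391 2.879 2.54
f 2 1 5
f 2 5 3
f 3 5 6
f 3 6 4
f 5 1 7
f 5 7 6
f 6 7 8
f 6 8 4
f 7 1 9
f 7 9 8
f 8 9 10
f 8 10 4
f 9 1 11
f 9 11 10
f 10 11 12
f 10 12 4
f 11 1 13
f 11 13 12
f 12 13 14
f 12 14 4
f 13 1 15
f 13 15 14
f 14 15 16
f 14 16 4
f 15 1 17
f 15 17 16
f 16 17 18
f 16 18 4
f 17 1 19
f 17 19 18
f 18 19 20
f 18 20 4
f 19 1 21
f 19 21 20
f 20 21 22
f 20 22 4
f 21 1 23
f 21 23 22
f 22 23 24
f 22 24 4
f 23 1 25
f 23 25 24
f 24 25 26
f 24 26 4
f 25 1 27
f 25 27 26
f 26 27 28
f 26 28 4
f 27 1 2
f 27 2 28
f 28 2 3
f 28 3 4
f 30 32 29
f 33 30 29
f 29 32 31
f 31 33 29
f 30 36 32
f 34 30 33
f 34 36 30
f 32 36 31
f 35 33 31
f 31 36 35
f 35 34 33
f 36 34 35
f 37 74 53
f 74 48 77
f 53 77 42
f 74 77 53
f 37 53 49
f 53 42 54
f 49 54 38
f 53 54 49
f 37 49 58
f 49 38 59
f 58 59 44
f 49 59 58
f 37 58 70
f 58 44 73
f 70 73 47
f 58 73 70
f 37 70 74
f 70 47 78
f 74 78 48
f 70 78 74
f 38 54 65
f 54 42 68
f 65 68 46
f 54 68 65
f 42 77 55
f 77 48 76
f 55 76 41
f 77 76 55
f 48 78 75
f 78 47 71
f 75 71 39
f 78 71 75
f 47 73 72
f 73 44 60
f 72 60 43
f 73 60 72
f 44 59 64
f 59 38 61
f 64 61 45
f 59 61 64
f 40 66 52
f 66 46 67
f 52 67 41
f 66 67 52
f 40 52 50
f 52 41 51
f 50 51 39
f 52 51 50
f 40 50 57
f 50 39 56
f 57 56 43
f 50 56 57
f 40 57 62
f 57 43 63
f 62 63 45
f 57 63 62
f 40 62 66
f 62 45 69
f 66 69 46
f 62 69 66
f 41 67 55
f 67 46 68
f 55 68 42
f 67 68 55
f 39 51 75
f 51 41 76
f 75 76 48
f 51 76 75
f 43 56 72
f 56 39 71
f 72 71 47
f 56 71 72
f 45 63 64
f 63 43 60
f 64 60 44
f 63 60 64
f 46 69 65
f 69 45 61
f 65 61 38
f 69 61 65
f 80 79 82
f 80 82 81
f 82 79 83
f 82 83 81
f 83 79 84
f 83 84 81
f 84 79 85
f 84 85 81
f 85 79 86
f 85 86 81
f 86 79 87
f 86 87 81
f 87 79 88
f 87 88 81
f 88 79 89
f 88 89 81
f 89 79 90
f 89 90 81
f 90 79 91
f 90 91 81
f 91 79 92
f 91 92 81
f 92 79 80
f 92 80 81



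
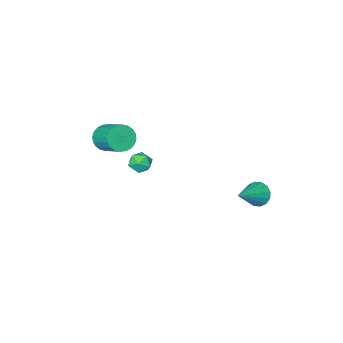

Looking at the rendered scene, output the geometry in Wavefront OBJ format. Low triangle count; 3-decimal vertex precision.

v -2.524 3.449 -1.156
v -2.107 3.246 -1.72
v -0.976 3.931 -0.184
v -2.182 3.611 -1.78
v -2.349 3.933 -1.674
v -2.563 4.125 -1.429
v -2.766 4.136 -1.11
v -2.905 3.963 -0.804
v -2.941 3.652 -0.592
v -2.866 3.287 -0.532
v -2.698 2.965 -0.638
v -2.485 2.773 -0.883
v -2.281 2.762 -1.202
v -2.143 2.935 -1.508
v -0.866 -3.318 -2.385
v -0.495 -3.197 -2.971
v 0.075 -3.703 -1.869
v 0.446 -3.582 -2.455
v 0.197 -3.041 -2.079
v -0.385 -2.804 -2.398
v -0.035 -4.096 -2.442
v -0.617 -3.859 -2.761
v 0.018 -3.679 -3.007
v 0.162 -3.026 -2.782
v -0.582 -3.874 -2.058
v -0.438 -3.221 -1.833
v 2.012 -3.019 0.844
v 2.567 -3.326 1.332
v 2.564 -1.948 2.203
v 2.008 -1.641 1.716
v 2.745 -3.188 1.115
v 2.742 -1.811 1.987
v 2.812 -3.025 0.858
v 2.808 -1.648 1.729
v 2.756 -2.861 0.598
v 2.753 -1.484 1.469
v 2.588 -2.721 0.376
v 2.584 -1.343 1.247
v 2.331 -2.626 0.225
v 2.328 -1.249 1.096
v 2.026 -2.591 0.168
v 2.023 -1.214 1.04
v 1.719 -2.621 0.215
v 1.716 -1.244 1.086
v 1.456 -2.712 0.357
v 1.453 -1.334 1.228
v 1.278 -2.849 0.573
v 1.275 -1.472 1.445
v 1.212 -3.012 0.831
v 1.208 -1.635 1.702
v 1.267 -3.176 1.091
v 1.264 -1.799 1.962
v 1.436 -3.317 1.313
v 1.432 -1.939 2.184
v 1.692 -3.411 1.464
v 1.689 -2.034 2.335
v 1.997 -3.446 1.52
v 1.994 -2.069 2.392
v 2.304 -3.416 1.474
v 2.301 -2.039 2.345
f 2 1 4
f 2 4 3
f 4 1 5
f 4 5 3
f 5 1 6
f 5 6 3
f 6 1 7
f 6 7 3
f 7 1 8
f 7 8 3
f 8 1 9
f 8 9 3
f 9 1 10
f 9 10 3
f 10 1 11
f 10 11 3
f 11 1 12
f 11 12 3
f 12 1 13
f 12 13 3
f 13 1 14
f 13 14 3
f 14 1 2
f 14 2 3
f 15 26 20
f 15 20 16
f 15 16 22
f 15 22 25
f 15 25 26
f 16 20 24
f 20 26 19
f 26 25 17
f 25 22 21
f 22 16 23
f 18 24 19
f 18 19 17
f 18 17 21
f 18 21 23
f 18 23 24
f 19 24 20
f 17 19 26
f 21 17 25
f 23 21 22
f 24 23 16
f 28 27 31
f 28 31 29
f 29 31 32
f 29 32 30
f 31 27 33
f 31 33 32
f 32 33 34
f 32 34 30
f 33 27 35
f 33 35 34
f 34 35 36
f 34 36 30
f 35 27 37
f 35 37 36
f 36 37 38
f 36 38 30
f 37 27 39
f 37 39 38
f 38 39 40
f 38 40 30
f 39 27 41
f 39 41 40
f 40 41 42
f 40 42 30
f 41 27 43
f 41 43 42
f 42 43 44
f 42 44 30
f 43 27 45
f 43 45 44
f 44 45 46
f 44 46 30
f 45 27 47
f 45 47 46
f 46 47 48
f 46 48 30
f 47 27 49
f 47 49 48
f 48 49 50
f 48 50 30
f 49 27 51
f 49 51 50
f 50 51 52
f 50 52 30
f 51 27 53
f 51 53 52
f 52 53 54
f 52 54 30
f 53 27 55
f 53 55 54
f 54 55 56
f 54 56 30
f 55 27 57
f 55 57 56
f 56 57 58
f 56 58 30
f 57 27 59
f 57 59 58
f 58 59 60
f 58 60 30
f 59 27 28
f 59 28 60
f 60 28 29
f 60 29 30



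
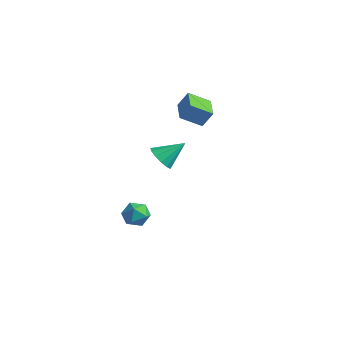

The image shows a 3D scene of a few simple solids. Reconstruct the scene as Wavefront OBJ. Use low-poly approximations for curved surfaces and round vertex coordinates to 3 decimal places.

v -0.201 2.071 3.799
v 0.172 2.44 4.685
v 0.433 3.008 3.14
v 0.807 3.378 4.026
v 0.953 1.202 3.674
v 1.327 1.572 4.56
v 1.588 2.14 3.015
v 1.961 2.509 3.901
v 2.731 -1.539 2.613
v 3.458 -1.796 2.444
v 3.309 -0.501 3.527
v 3.364 -1.48 2.144
v 3.068 -1.183 1.994
v 2.666 -0.999 2.04
v 2.284 -0.987 2.268
v 2.043 -1.15 2.605
v 2.021 -1.437 2.945
v 2.224 -1.756 3.18
v 2.588 -2.007 3.234
v 2.997 -2.109 3.091
v 3.322 -2.03 2.796
v -0.461 -0.203 -2.852
v 0.168 -0.364 -2.351
v -0.208 -1.316 -3.529
v 0.421 -1.477 -3.028
v -0.348 -1.521 -2.747
v -0.505 -0.833 -2.329
v 0.465 -0.847 -3.551
v 0.308 -0.159 -3.133
v 0.74 -0.762 -2.783
v 0.238 -1.179 -2.286
v -0.278 -0.501 -3.594
v -0.78 -0.918 -3.097
f 2 4 1
f 5 2 1
f 1 4 3
f 3 5 1
f 2 8 4
f 6 2 5
f 6 8 2
f 4 8 3
f 7 5 3
f 3 8 7
f 7 6 5
f 8 6 7
f 10 9 12
f 10 12 11
f 12 9 13
f 12 13 11
f 13 9 14
f 13 14 11
f 14 9 15
f 14 15 11
f 15 9 16
f 15 16 11
f 16 9 17
f 16 17 11
f 17 9 18
f 17 18 11
f 18 9 19
f 18 19 11
f 19 9 20
f 19 20 11
f 20 9 21
f 20 21 11
f 21 9 10
f 21 10 11
f 22 33 27
f 22 27 23
f 22 23 29
f 22 29 32
f 22 32 33
f 23 27 31
f 27 33 26
f 33 32 24
f 32 29 28
f 29 23 30
f 25 31 26
f 25 26 24
f 25 24 28
f 25 28 30
f 25 30 31
f 26 31 27
f 24 26 33
f 28 24 32
f 30 28 29
f 31 30 23



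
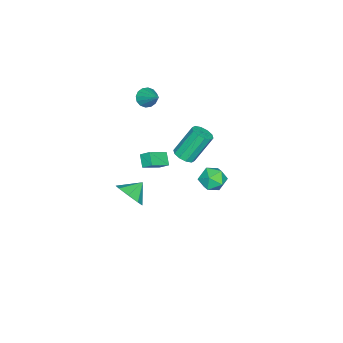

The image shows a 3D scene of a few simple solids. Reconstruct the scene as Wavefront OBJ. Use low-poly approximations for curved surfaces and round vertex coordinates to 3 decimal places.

v 1.986 3.767 2.517
v 2.629 4.244 2.96
v 2.991 3.336 1.52
v 3.634 3.813 1.963
v 3.276 3.063 2.345
v 2.655 3.329 2.961
v 2.965 4.251 1.519
v 2.344 4.517 2.135
v 3.235 4.542 2.343
v 3.427 3.808 2.853
v 2.193 3.772 1.627
v 2.385 3.038 2.137
v 1.807 1.61 2.776
v 2.411 1.974 2.862
v 1.657 2.814 4.609
v 1.053 2.45 4.524
v 2.136 2.221 2.625
v 1.382 3.06 4.372
v 1.736 2.234 2.446
v 0.982 3.074 4.193
v 1.363 2.01 2.393
v 0.609 2.85 4.14
v 1.159 1.632 2.486
v 0.405 2.472 4.234
v 1.203 1.246 2.691
v 0.449 2.086 4.438
v 1.478 1 2.928
v 0.724 1.839 4.675
v 1.878 0.986 3.107
v 1.124 1.826 4.854
v 2.251 1.21 3.16
v 1.497 2.05 4.907
v 2.455 1.588 3.066
v 1.701 2.428 4.814
v -2.41 -2.564 3.424
v -1.987 -3.087 3.684
v -1.61 -1.436 4.396
v -1.807 -2.957 3.385
v -1.788 -2.722 3.096
v -1.936 -2.445 2.895
v -2.211 -2.2 2.837
v -2.538 -2.052 2.935
v -2.832 -2.042 3.165
v -3.012 -2.172 3.464
v -3.031 -2.407 3.753
v -2.883 -2.684 3.953
v -2.609 -2.929 4.012
v -2.281 -3.077 3.914
v -2.634 -1.86 -3.211
v -3.247 -2.282 -2.589
v -2.596 -1.217 -2.736
v -3.209 -1.64 -2.115
v -1.451 -2.48 -2.465
v -2.064 -2.903 -1.844
v -1.413 -1.838 -1.991
v -2.026 -2.26 -1.369
v -0.003 -2.735 -4.071
v 0.719 -2.457 -3.333
v -0.917 -2.225 -3.369
v 0.609 -1.874 -3.898
v 0.14 -1.796 -4.565
v -0.412 -2.267 -4.942
v -0.726 -3.012 -4.81
v -0.616 -3.595 -4.245
v -0.147 -3.673 -3.578
v 0.406 -3.202 -3.2
f 1 12 6
f 1 6 2
f 1 2 8
f 1 8 11
f 1 11 12
f 2 6 10
f 6 12 5
f 12 11 3
f 11 8 7
f 8 2 9
f 4 10 5
f 4 5 3
f 4 3 7
f 4 7 9
f 4 9 10
f 5 10 6
f 3 5 12
f 7 3 11
f 9 7 8
f 10 9 2
f 14 13 17
f 14 17 15
f 15 17 18
f 15 18 16
f 17 13 19
f 17 19 18
f 18 19 20
f 18 20 16
f 19 13 21
f 19 21 20
f 20 21 22
f 20 22 16
f 21 13 23
f 21 23 22
f 22 23 24
f 22 24 16
f 23 13 25
f 23 25 24
f 24 25 26
f 24 26 16
f 25 13 27
f 25 27 26
f 26 27 28
f 26 28 16
f 27 13 29
f 27 29 28
f 28 29 30
f 28 30 16
f 29 13 31
f 29 31 30
f 30 31 32
f 30 32 16
f 31 13 33
f 31 33 32
f 32 33 34
f 32 34 16
f 33 13 14
f 33 14 34
f 34 14 15
f 34 15 16
f 36 35 38
f 36 38 37
f 38 35 39
f 38 39 37
f 39 35 40
f 39 40 37
f 40 35 41
f 40 41 37
f 41 35 42
f 41 42 37
f 42 35 43
f 42 43 37
f 43 35 44
f 43 44 37
f 44 35 45
f 44 45 37
f 45 35 46
f 45 46 37
f 46 35 47
f 46 47 37
f 47 35 48
f 47 48 37
f 48 35 36
f 48 36 37
f 50 52 49
f 53 50 49
f 49 52 51
f 51 53 49
f 50 56 52
f 54 50 53
f 54 56 50
f 52 56 51
f 55 53 51
f 51 56 55
f 55 54 53
f 56 54 55
f 58 57 60
f 58 60 59
f 60 57 61
f 60 61 59
f 61 57 62
f 61 62 59
f 62 57 63
f 62 63 59
f 63 57 64
f 63 64 59
f 64 57 65
f 64 65 59
f 65 57 66
f 65 66 59
f 66 57 58
f 66 58 59



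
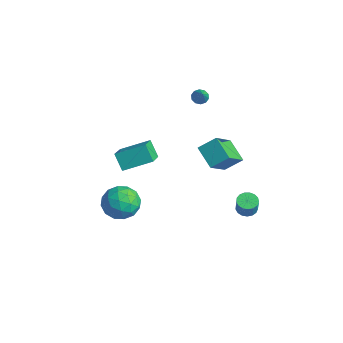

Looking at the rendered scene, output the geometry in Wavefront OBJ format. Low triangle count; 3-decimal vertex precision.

v -4.089 -2.294 -0.279
v -3.231 -0.764 0.45
v -5.269 -1.216 -1.151
v -4.411 0.314 -0.422
v -3.329 -2.254 -1.258
v -2.471 -0.724 -0.529
v -4.509 -1.176 -2.13
v -3.651 0.354 -1.401
v 3.147 1.803 -1.795
v 3.525 2.292 -1.829
v 3.852 2.107 -0.859
v 3.473 1.617 -0.825
v 3.273 2.405 -1.722
v 3.6 2.22 -0.752
v 2.991 2.38 -1.632
v 3.318 2.195 -0.662
v 2.745 2.223 -1.579
v 3.072 2.038 -0.609
v 2.591 1.97 -1.576
v 2.918 1.784 -0.606
v 2.564 1.678 -1.622
v 2.891 1.492 -0.653
v 2.671 1.415 -1.709
v 2.998 1.229 -0.739
v 2.886 1.24 -1.815
v 3.213 1.055 -0.845
v 3.161 1.195 -1.916
v 3.488 1.009 -0.947
v 3.433 1.289 -1.99
v 3.76 1.103 -1.02
v 3.639 1.5 -2.019
v 3.966 1.315 -1.049
v 3.732 1.781 -1.997
v 4.059 1.596 -1.027
v 3.691 2.067 -1.928
v 4.018 1.881 -0.958
v -1.343 -2.265 -2.429
v -0.751 -3.289 -2.624
v -3.029 -3.211 -2.576
v -2.437 -4.235 -2.771
v -2.397 -3.716 -1.691
v -1.355 -3.131 -1.6
v -2.425 -3.369 -3.6
v -1.383 -2.784 -3.509
v -1.42 -3.972 -3.347
v -1.403 -4.186 -2.168
v -2.377 -2.314 -3.032
v -2.36 -2.528 -1.853
v -0.899 -2.694 -2.513
v -2.881 -3.806 -2.687
v -2.858 -3.501 -2.052
v -2.51 -4.103 -2.166
v -1.254 -2.601 -1.912
v -0.906 -3.203 -2.026
v -1.874 -3.454 -1.478
v -2.874 -3.297 -3.174
v -2.526 -3.899 -3.288
v -1.27 -2.397 -3.034
v -0.922 -2.999 -3.148
v -1.906 -3.046 -3.722
v -0.944 -3.697 -3.053
v -1.936 -4.253 -3.14
v -1.928 -3.744 -3.627
v -1.316 -3.4 -3.573
v -0.934 -3.823 -2.36
v -1.925 -4.379 -2.446
v -1.902 -4.074 -1.812
v -1.289 -3.73 -1.758
v -1.327 -4.224 -2.785
v -1.855 -2.121 -2.754
v -2.846 -2.677 -2.84
v -2.491 -2.77 -3.442
v -1.878 -2.426 -3.388
v -1.844 -2.247 -2.06
v -2.836 -2.803 -2.147
v -2.464 -3.1 -1.627
v -1.852 -2.756 -1.573
v -2.453 -2.276 -2.415
v -3.47 3.092 2.849
v -3.15 3.484 2.731
v -2.35 2.528 4.011
v -3.345 3.583 2.966
v -3.587 3.494 3.157
v -3.785 3.252 3.23
v -3.863 2.948 3.157
v -3.79 2.7 2.967
v -3.595 2.601 2.731
v -3.352 2.69 2.54
v -3.154 2.933 2.467
v -3.077 3.236 2.54
v 0.722 0.148 2.469
v 1.177 1.057 3.213
v 0.014 1.587 1.144
v 0.469 2.496 1.889
v 2.051 0.104 1.711
v 2.506 1.013 2.456
v 1.343 1.543 0.387
v 1.798 2.452 1.131
f 2 4 1
f 5 2 1
f 1 4 3
f 3 5 1
f 2 8 4
f 6 2 5
f 6 8 2
f 4 8 3
f 7 5 3
f 3 8 7
f 7 6 5
f 8 6 7
f 10 9 13
f 10 13 11
f 11 13 14
f 11 14 12
f 13 9 15
f 13 15 14
f 14 15 16
f 14 16 12
f 15 9 17
f 15 17 16
f 16 17 18
f 16 18 12
f 17 9 19
f 17 19 18
f 18 19 20
f 18 20 12
f 19 9 21
f 19 21 20
f 20 21 22
f 20 22 12
f 21 9 23
f 21 23 22
f 22 23 24
f 22 24 12
f 23 9 25
f 23 25 24
f 24 25 26
f 24 26 12
f 25 9 27
f 25 27 26
f 26 27 28
f 26 28 12
f 27 9 29
f 27 29 28
f 28 29 30
f 28 30 12
f 29 9 31
f 29 31 30
f 30 31 32
f 30 32 12
f 31 9 33
f 31 33 32
f 32 33 34
f 32 34 12
f 33 9 35
f 33 35 34
f 34 35 36
f 34 36 12
f 35 9 10
f 35 10 36
f 36 10 11
f 36 11 12
f 37 74 53
f 74 48 77
f 53 77 42
f 74 77 53
f 37 53 49
f 53 42 54
f 49 54 38
f 53 54 49
f 37 49 58
f 49 38 59
f 58 59 44
f 49 59 58
f 37 58 70
f 58 44 73
f 70 73 47
f 58 73 70
f 37 70 74
f 70 47 78
f 74 78 48
f 70 78 74
f 38 54 65
f 54 42 68
f 65 68 46
f 54 68 65
f 42 77 55
f 77 48 76
f 55 76 41
f 77 76 55
f 48 78 75
f 78 47 71
f 75 71 39
f 78 71 75
f 47 73 72
f 73 44 60
f 72 60 43
f 73 60 72
f 44 59 64
f 59 38 61
f 64 61 45
f 59 61 64
f 40 66 52
f 66 46 67
f 52 67 41
f 66 67 52
f 40 52 50
f 52 41 51
f 50 51 39
f 52 51 50
f 40 50 57
f 50 39 56
f 57 56 43
f 50 56 57
f 40 57 62
f 57 43 63
f 62 63 45
f 57 63 62
f 40 62 66
f 62 45 69
f 66 69 46
f 62 69 66
f 41 67 55
f 67 46 68
f 55 68 42
f 67 68 55
f 39 51 75
f 51 41 76
f 75 76 48
f 51 76 75
f 43 56 72
f 56 39 71
f 72 71 47
f 56 71 72
f 45 63 64
f 63 43 60
f 64 60 44
f 63 60 64
f 46 69 65
f 69 45 61
f 65 61 38
f 69 61 65
f 80 79 82
f 80 82 81
f 82 79 83
f 82 83 81
f 83 79 84
f 83 84 81
f 84 79 85
f 84 85 81
f 85 79 86
f 85 86 81
f 86 79 87
f 86 87 81
f 87 79 88
f 87 88 81
f 88 79 89
f 88 89 81
f 89 79 90
f 89 90 81
f 90 79 80
f 90 80 81
f 92 94 91
f 95 92 91
f 91 94 93
f 93 95 91
f 92 98 94
f 96 92 95
f 96 98 92
f 94 98 93
f 97 95 93
f 93 98 97
f 97 96 95
f 98 96 97



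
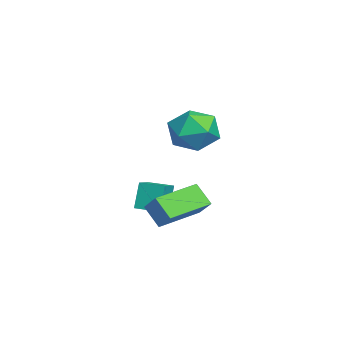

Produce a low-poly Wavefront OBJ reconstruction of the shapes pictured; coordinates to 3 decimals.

v 1.627 -0.214 -2.78
v 1.07 -0.81 -1.873
v 2.452 0.253 -1.965
v 1.895 -0.344 -1.059
v 2.885 -1.876 -3.101
v 2.328 -2.473 -2.195
v 3.71 -1.41 -2.287
v 3.153 -2.006 -1.38
v -2.304 -2.589 -4.027
v -2.709 -2.376 -2.672
v -1.902 -1.481 -4.081
v -2.308 -1.267 -2.727
v -1.192 -2.973 -3.633
v -1.598 -2.759 -2.279
v -0.791 -1.864 -3.688
v -1.196 -1.651 -2.333
v 1.621 0.387 2.636
v 2.658 0.102 2.084
v 0.702 -1.022 1.636
v 1.739 -1.307 1.084
v 1.6 -1.534 2.263
v 2.168 -0.664 2.881
v 1.192 -0.256 0.839
v 1.76 0.614 1.457
v 2.393 -0.296 0.973
v 2.645 -1.085 1.854
v 0.715 0.165 1.866
v 0.967 -0.624 2.747
f 2 4 1
f 5 2 1
f 1 4 3
f 3 5 1
f 2 8 4
f 6 2 5
f 6 8 2
f 4 8 3
f 7 5 3
f 3 8 7
f 7 6 5
f 8 6 7
f 10 12 9
f 13 10 9
f 9 12 11
f 11 13 9
f 10 16 12
f 14 10 13
f 14 16 10
f 12 16 11
f 15 13 11
f 11 16 15
f 15 14 13
f 16 14 15
f 17 28 22
f 17 22 18
f 17 18 24
f 17 24 27
f 17 27 28
f 18 22 26
f 22 28 21
f 28 27 19
f 27 24 23
f 24 18 25
f 20 26 21
f 20 21 19
f 20 19 23
f 20 23 25
f 20 25 26
f 21 26 22
f 19 21 28
f 23 19 27
f 25 23 24
f 26 25 18



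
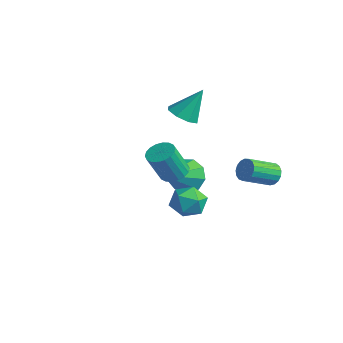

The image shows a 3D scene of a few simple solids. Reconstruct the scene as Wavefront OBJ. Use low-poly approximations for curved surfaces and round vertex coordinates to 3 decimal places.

v 0.787 0.992 -3.324
v 1.245 1.182 -2.543
v 0.535 -0.402 -2.837
v 0.993 -0.212 -2.056
v 0.174 0.186 -2.22
v 0.33 1.047 -2.521
v 1.45 -0.267 -2.859
v 1.606 0.594 -3.16
v 1.655 0.404 -2.255
v 0.866 0.684 -1.861
v 0.914 0.096 -3.519
v 0.125 0.376 -3.125
v -1.863 1.966 1.032
v -1.434 1.331 1.325
v -1.557 2.854 2.508
v -1.076 1.736 1.007
v -1.178 2.276 0.704
v -1.682 2.634 0.592
v -2.291 2.6 0.738
v -2.649 2.195 1.056
v -2.547 1.655 1.36
v -2.044 1.298 1.471
v 2.795 3.496 -1.039
v 3.025 3.228 -1.536
v 2.915 1.837 -0.839
v 2.685 2.104 -0.341
v 3.26 3.29 -1.375
v 3.151 1.899 -0.678
v 3.389 3.399 -1.137
v 3.28 2.008 -0.44
v 3.382 3.531 -0.877
v 3.272 2.14 -0.179
v 3.24 3.654 -0.653
v 3.131 2.263 0.045
v 2.996 3.741 -0.518
v 2.887 2.35 0.18
v 2.706 3.772 -0.502
v 2.597 2.381 0.196
v 2.437 3.739 -0.609
v 2.327 2.348 0.088
v 2.249 3.651 -0.815
v 2.14 2.26 -0.117
v 2.186 3.527 -1.072
v 2.077 2.136 -0.374
v 2.263 3.396 -1.321
v 2.154 2.005 -0.623
v 2.462 3.288 -1.506
v 2.352 1.897 -0.808
v 2.736 3.227 -1.583
v 2.627 1.836 -0.886
v 2.403 -1.354 0.539
v 3.08 -1.301 0.569
v 3.074 -2.013 1.99
v 2.397 -2.066 1.961
v 2.987 -1.043 0.697
v 2.981 -1.756 2.119
v 2.778 -0.847 0.795
v 2.772 -1.56 2.216
v 2.495 -0.751 0.842
v 2.489 -1.464 2.263
v 2.193 -0.775 0.829
v 2.188 -1.488 2.25
v 1.933 -0.913 0.758
v 1.928 -1.626 2.18
v 1.766 -1.139 0.645
v 1.761 -1.851 2.066
v 1.726 -1.407 0.51
v 1.72 -2.119 1.931
v 1.819 -1.664 0.381
v 1.813 -2.377 1.803
v 2.028 -1.86 0.284
v 2.022 -2.573 1.705
v 2.311 -1.956 0.237
v 2.305 -2.669 1.658
v 2.612 -1.932 0.25
v 2.607 -2.645 1.671
v 2.872 -1.794 0.32
v 2.867 -2.507 1.742
v 3.039 -1.569 0.434
v 3.034 -2.281 1.855
v -3.033 3 -3.884
v -2.491 3.548 -3.231
v -2.387 1.28 -2.976
v -3.126 3.442 -2.981
v -3.717 3.13 -3.153
v -3.988 2.756 -3.668
v -3.812 2.497 -4.283
v -3.271 2.474 -4.712
v -2.619 2.696 -4.754
v -2.16 3.061 -4.389
v -2.109 3.398 -3.787
f 1 12 6
f 1 6 2
f 1 2 8
f 1 8 11
f 1 11 12
f 2 6 10
f 6 12 5
f 12 11 3
f 11 8 7
f 8 2 9
f 4 10 5
f 4 5 3
f 4 3 7
f 4 7 9
f 4 9 10
f 5 10 6
f 3 5 12
f 7 3 11
f 9 7 8
f 10 9 2
f 14 13 16
f 14 16 15
f 16 13 17
f 16 17 15
f 17 13 18
f 17 18 15
f 18 13 19
f 18 19 15
f 19 13 20
f 19 20 15
f 20 13 21
f 20 21 15
f 21 13 22
f 21 22 15
f 22 13 14
f 22 14 15
f 24 23 27
f 24 27 25
f 25 27 28
f 25 28 26
f 27 23 29
f 27 29 28
f 28 29 30
f 28 30 26
f 29 23 31
f 29 31 30
f 30 31 32
f 30 32 26
f 31 23 33
f 31 33 32
f 32 33 34
f 32 34 26
f 33 23 35
f 33 35 34
f 34 35 36
f 34 36 26
f 35 23 37
f 35 37 36
f 36 37 38
f 36 38 26
f 37 23 39
f 37 39 38
f 38 39 40
f 38 40 26
f 39 23 41
f 39 41 40
f 40 41 42
f 40 42 26
f 41 23 43
f 41 43 42
f 42 43 44
f 42 44 26
f 43 23 45
f 43 45 44
f 44 45 46
f 44 46 26
f 45 23 47
f 45 47 46
f 46 47 48
f 46 48 26
f 47 23 49
f 47 49 48
f 48 49 50
f 48 50 26
f 49 23 24
f 49 24 50
f 50 24 25
f 50 25 26
f 52 51 55
f 52 55 53
f 53 55 56
f 53 56 54
f 55 51 57
f 55 57 56
f 56 57 58
f 56 58 54
f 57 51 59
f 57 59 58
f 58 59 60
f 58 60 54
f 59 51 61
f 59 61 60
f 60 61 62
f 60 62 54
f 61 51 63
f 61 63 62
f 62 63 64
f 62 64 54
f 63 51 65
f 63 65 64
f 64 65 66
f 64 66 54
f 65 51 67
f 65 67 66
f 66 67 68
f 66 68 54
f 67 51 69
f 67 69 68
f 68 69 70
f 68 70 54
f 69 51 71
f 69 71 70
f 70 71 72
f 70 72 54
f 71 51 73
f 71 73 72
f 72 73 74
f 72 74 54
f 73 51 75
f 73 75 74
f 74 75 76
f 74 76 54
f 75 51 77
f 75 77 76
f 76 77 78
f 76 78 54
f 77 51 79
f 77 79 78
f 78 79 80
f 78 80 54
f 79 51 52
f 79 52 80
f 80 52 53
f 80 53 54
f 82 81 84
f 82 84 83
f 84 81 85
f 84 85 83
f 85 81 86
f 85 86 83
f 86 81 87
f 86 87 83
f 87 81 88
f 87 88 83
f 88 81 89
f 88 89 83
f 89 81 90
f 89 90 83
f 90 81 91
f 90 91 83
f 91 81 82
f 91 82 83



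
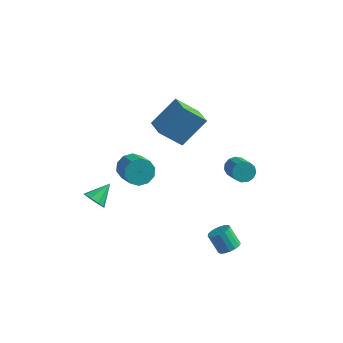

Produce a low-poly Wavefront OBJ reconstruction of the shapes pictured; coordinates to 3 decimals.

v -2.752 -0.447 -1.757
v -2.232 -0.504 -2.514
v -1.268 -1.469 -1.779
v -1.788 -1.413 -1.023
v -2.039 -0.071 -2.2
v -1.074 -1.037 -1.465
v -2.118 0.218 -1.717
v -1.153 -0.748 -0.982
v -2.439 0.253 -1.249
v -1.475 -0.713 -0.514
v -2.88 0.02 -0.975
v -1.916 -0.945 -0.241
v -3.272 -0.391 -1.001
v -2.308 -1.356 -0.266
v -3.466 -0.823 -1.315
v -2.501 -1.789 -0.58
v -3.387 -1.112 -1.798
v -2.422 -2.078 -1.063
v -3.065 -1.147 -2.266
v -2.101 -2.113 -1.531
v -2.624 -0.915 -2.539
v -1.66 -1.88 -1.805
v 0.313 -0.298 1.235
v -0.802 -1.001 2.561
v -0.565 0.643 0.995
v -1.681 -0.059 2.321
v 1.261 0.959 2.699
v 0.145 0.257 4.025
v 0.382 1.901 2.459
v -0.733 1.198 3.785
v 2.961 1.167 -1.048
v 3.392 1.685 -0.861
v 4.271 0.671 -0.084
v 3.839 0.153 -0.272
v 3.117 1.662 -0.579
v 3.996 0.649 0.197
v 2.792 1.482 -0.446
v 3.671 0.469 0.33
v 2.521 1.202 -0.505
v 3.4 0.189 0.272
v 2.389 0.911 -0.736
v 3.268 -0.103 0.041
v 2.439 0.701 -1.066
v 3.318 -0.313 -0.289
v 2.654 0.639 -1.39
v 3.533 -0.375 -0.614
v 2.967 0.744 -1.606
v 3.845 -0.269 -0.83
v 3.277 0.984 -1.645
v 4.156 -0.029 -0.869
v 3.487 1.282 -1.494
v 4.366 0.268 -0.718
v 3.53 1.543 -1.202
v 4.409 0.53 -0.426
v -3.756 -3.344 -2.674
v -3.142 -3.325 -3.103
v -3.284 -2.196 -1.946
v -3.512 -3.039 -3.314
v -3.996 -2.896 -3.226
v -4.369 -2.962 -2.879
v -4.455 -3.208 -2.437
v -4.214 -3.517 -2.106
v -3.759 -3.745 -2.041
v -3.303 -3.786 -2.272
v -3.059 -3.62 -2.692
v 4.305 -3.098 -4.021
v 4.691 -2.548 -3.864
v 3.962 -2.332 -2.822
v 3.575 -2.882 -2.979
v 4.453 -2.425 -4.057
v 3.723 -2.209 -3.015
v 4.18 -2.456 -4.241
v 3.451 -2.24 -3.199
v 3.937 -2.634 -4.375
v 3.207 -2.418 -3.333
v 3.777 -2.918 -4.428
v 3.048 -2.702 -3.386
v 3.738 -3.244 -4.387
v 3.009 -3.028 -3.345
v 3.829 -3.536 -4.263
v 3.1 -3.32 -3.221
v 4.029 -3.728 -4.083
v 3.3 -3.512 -3.041
v 4.292 -3.775 -3.889
v 3.563 -3.559 -2.847
v 4.558 -3.668 -3.725
v 3.829 -3.452 -2.683
v 4.766 -3.43 -3.629
v 4.037 -3.214 -2.587
v 4.868 -3.115 -3.623
v 4.139 -2.9 -2.581
v 4.841 -2.797 -3.708
v 4.112 -2.581 -2.666
f 2 1 5
f 2 5 3
f 3 5 6
f 3 6 4
f 5 1 7
f 5 7 6
f 6 7 8
f 6 8 4
f 7 1 9
f 7 9 8
f 8 9 10
f 8 10 4
f 9 1 11
f 9 11 10
f 10 11 12
f 10 12 4
f 11 1 13
f 11 13 12
f 12 13 14
f 12 14 4
f 13 1 15
f 13 15 14
f 14 15 16
f 14 16 4
f 15 1 17
f 15 17 16
f 16 17 18
f 16 18 4
f 17 1 19
f 17 19 18
f 18 19 20
f 18 20 4
f 19 1 21
f 19 21 20
f 20 21 22
f 20 22 4
f 21 1 2
f 21 2 22
f 22 2 3
f 22 3 4
f 24 26 23
f 27 24 23
f 23 26 25
f 25 27 23
f 24 30 26
f 28 24 27
f 28 30 24
f 26 30 25
f 29 27 25
f 25 30 29
f 29 28 27
f 30 28 29
f 32 31 35
f 32 35 33
f 33 35 36
f 33 36 34
f 35 31 37
f 35 37 36
f 36 37 38
f 36 38 34
f 37 31 39
f 37 39 38
f 38 39 40
f 38 40 34
f 39 31 41
f 39 41 40
f 40 41 42
f 40 42 34
f 41 31 43
f 41 43 42
f 42 43 44
f 42 44 34
f 43 31 45
f 43 45 44
f 44 45 46
f 44 46 34
f 45 31 47
f 45 47 46
f 46 47 48
f 46 48 34
f 47 31 49
f 47 49 48
f 48 49 50
f 48 50 34
f 49 31 51
f 49 51 50
f 50 51 52
f 50 52 34
f 51 31 53
f 51 53 52
f 52 53 54
f 52 54 34
f 53 31 32
f 53 32 54
f 54 32 33
f 54 33 34
f 56 55 58
f 56 58 57
f 58 55 59
f 58 59 57
f 59 55 60
f 59 60 57
f 60 55 61
f 60 61 57
f 61 55 62
f 61 62 57
f 62 55 63
f 62 63 57
f 63 55 64
f 63 64 57
f 64 55 65
f 64 65 57
f 65 55 56
f 65 56 57
f 67 66 70
f 67 70 68
f 68 70 71
f 68 71 69
f 70 66 72
f 70 72 71
f 71 72 73
f 71 73 69
f 72 66 74
f 72 74 73
f 73 74 75
f 73 75 69
f 74 66 76
f 74 76 75
f 75 76 77
f 75 77 69
f 76 66 78
f 76 78 77
f 77 78 79
f 77 79 69
f 78 66 80
f 78 80 79
f 79 80 81
f 79 81 69
f 80 66 82
f 80 82 81
f 81 82 83
f 81 83 69
f 82 66 84
f 82 84 83
f 83 84 85
f 83 85 69
f 84 66 86
f 84 86 85
f 85 86 87
f 85 87 69
f 86 66 88
f 86 88 87
f 87 88 89
f 87 89 69
f 88 66 90
f 88 90 89
f 89 90 91
f 89 91 69
f 90 66 92
f 90 92 91
f 91 92 93
f 91 93 69
f 92 66 67
f 92 67 93
f 93 67 68
f 93 68 69



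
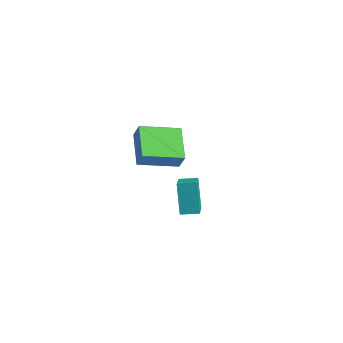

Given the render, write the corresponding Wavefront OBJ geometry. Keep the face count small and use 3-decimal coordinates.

v -3.429 -2.129 -2.911
v -2.96 -2.11 -2.016
v -2.653 -0.263 -3.357
v -2.184 -0.244 -2.463
v -1.856 -2.976 -3.717
v -1.387 -2.957 -2.823
v -1.08 -1.11 -4.164
v -0.611 -1.091 -3.269
v 2.976 -3.717 -3.358
v 2.347 -3.458 -1.822
v 3.489 -3.02 -3.265
v 2.859 -2.761 -1.729
v 3.721 -4.319 -2.951
v 3.091 -4.06 -1.415
v 4.233 -3.622 -2.858
v 3.604 -3.363 -1.322
f 2 4 1
f 5 2 1
f 1 4 3
f 3 5 1
f 2 8 4
f 6 2 5
f 6 8 2
f 4 8 3
f 7 5 3
f 3 8 7
f 7 6 5
f 8 6 7
f 10 12 9
f 13 10 9
f 9 12 11
f 11 13 9
f 10 16 12
f 14 10 13
f 14 16 10
f 12 16 11
f 15 13 11
f 11 16 15
f 15 14 13
f 16 14 15



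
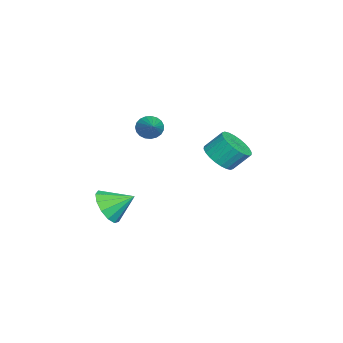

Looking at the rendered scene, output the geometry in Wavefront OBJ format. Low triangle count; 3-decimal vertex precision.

v 2.63 -3.998 -3.319
v 3.337 -4.412 -2.599
v 2.59 -2.682 -2.521
v 3.673 -4.138 -3.034
v 3.679 -3.82 -3.559
v 3.351 -3.558 -4.008
v 2.795 -3.436 -4.238
v 2.186 -3.493 -4.176
v 1.719 -3.71 -3.842
v 1.541 -4.018 -3.342
v 1.709 -4.321 -2.834
v 2.169 -4.52 -2.48
v 2.776 -4.555 -2.393
v -3.198 -2.735 -0.697
v -2.82 -2.93 -1.303
v -1.542 -2.305 0.197
v -2.871 -2.63 -1.353
v -2.978 -2.349 -1.289
v -3.123 -2.134 -1.123
v -3.282 -2.024 -0.884
v -3.425 -2.036 -0.612
v -3.529 -2.169 -0.355
v -3.576 -2.399 -0.157
v -3.558 -2.688 -0.052
v -3.477 -2.985 -0.059
v -3.348 -3.239 -0.176
v -3.193 -3.405 -0.383
v -3.039 -3.456 -0.645
v -2.912 -3.381 -0.915
v -2.835 -3.195 -1.148
v -3.481 0.769 -2.829
v -2.466 0.687 -2.616
v -2.605 1.608 -1.598
v -3.619 1.691 -1.811
v -2.466 0.988 -2.889
v -2.604 1.909 -1.87
v -2.62 1.256 -3.152
v -2.758 2.177 -2.133
v -2.905 1.449 -3.366
v -3.044 2.37 -2.348
v -3.278 1.54 -3.498
v -3.417 2.461 -2.48
v -3.682 1.512 -3.529
v -3.82 2.433 -2.51
v -4.055 1.372 -3.453
v -4.193 2.293 -2.434
v -4.34 1.14 -3.282
v -4.479 2.061 -2.263
v -4.495 0.852 -3.042
v -4.634 1.773 -2.024
v -4.496 0.551 -2.77
v -4.634 1.472 -1.751
v -4.342 0.283 -2.507
v -4.48 1.204 -1.488
v -4.056 0.09 -2.292
v -4.195 1.011 -1.274
v -3.683 -0.001 -2.16
v -3.822 0.92 -1.142
v -3.28 0.027 -2.13
v -3.418 0.948 -1.111
v -2.907 0.167 -2.206
v -3.045 1.088 -1.187
v -2.621 0.399 -2.377
v -2.76 1.32 -1.358
f 2 1 4
f 2 4 3
f 4 1 5
f 4 5 3
f 5 1 6
f 5 6 3
f 6 1 7
f 6 7 3
f 7 1 8
f 7 8 3
f 8 1 9
f 8 9 3
f 9 1 10
f 9 10 3
f 10 1 11
f 10 11 3
f 11 1 12
f 11 12 3
f 12 1 13
f 12 13 3
f 13 1 2
f 13 2 3
f 15 14 17
f 15 17 16
f 17 14 18
f 17 18 16
f 18 14 19
f 18 19 16
f 19 14 20
f 19 20 16
f 20 14 21
f 20 21 16
f 21 14 22
f 21 22 16
f 22 14 23
f 22 23 16
f 23 14 24
f 23 24 16
f 24 14 25
f 24 25 16
f 25 14 26
f 25 26 16
f 26 14 27
f 26 27 16
f 27 14 28
f 27 28 16
f 28 14 29
f 28 29 16
f 29 14 30
f 29 30 16
f 30 14 15
f 30 15 16
f 32 31 35
f 32 35 33
f 33 35 36
f 33 36 34
f 35 31 37
f 35 37 36
f 36 37 38
f 36 38 34
f 37 31 39
f 37 39 38
f 38 39 40
f 38 40 34
f 39 31 41
f 39 41 40
f 40 41 42
f 40 42 34
f 41 31 43
f 41 43 42
f 42 43 44
f 42 44 34
f 43 31 45
f 43 45 44
f 44 45 46
f 44 46 34
f 45 31 47
f 45 47 46
f 46 47 48
f 46 48 34
f 47 31 49
f 47 49 48
f 48 49 50
f 48 50 34
f 49 31 51
f 49 51 50
f 50 51 52
f 50 52 34
f 51 31 53
f 51 53 52
f 52 53 54
f 52 54 34
f 53 31 55
f 53 55 54
f 54 55 56
f 54 56 34
f 55 31 57
f 55 57 56
f 56 57 58
f 56 58 34
f 57 31 59
f 57 59 58
f 58 59 60
f 58 60 34
f 59 31 61
f 59 61 60
f 60 61 62
f 60 62 34
f 61 31 63
f 61 63 62
f 62 63 64
f 62 64 34
f 63 31 32
f 63 32 64
f 64 32 33
f 64 33 34

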